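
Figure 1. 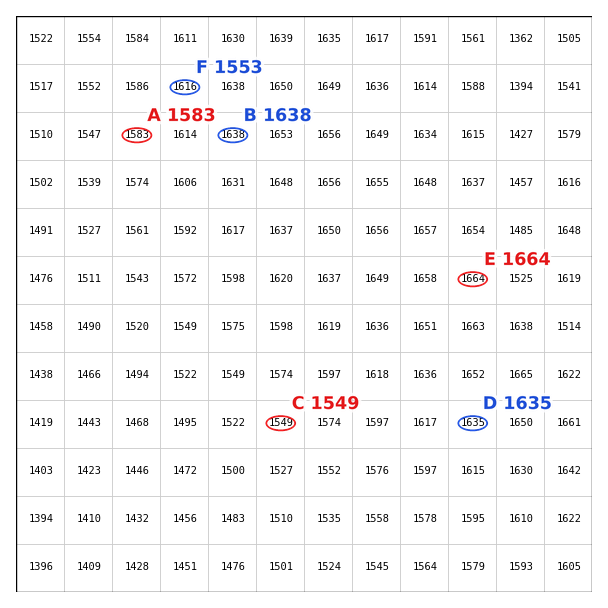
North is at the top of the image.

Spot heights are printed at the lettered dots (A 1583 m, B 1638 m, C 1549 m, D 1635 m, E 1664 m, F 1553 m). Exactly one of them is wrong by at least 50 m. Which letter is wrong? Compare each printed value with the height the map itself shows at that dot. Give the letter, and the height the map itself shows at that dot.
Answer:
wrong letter F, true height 1616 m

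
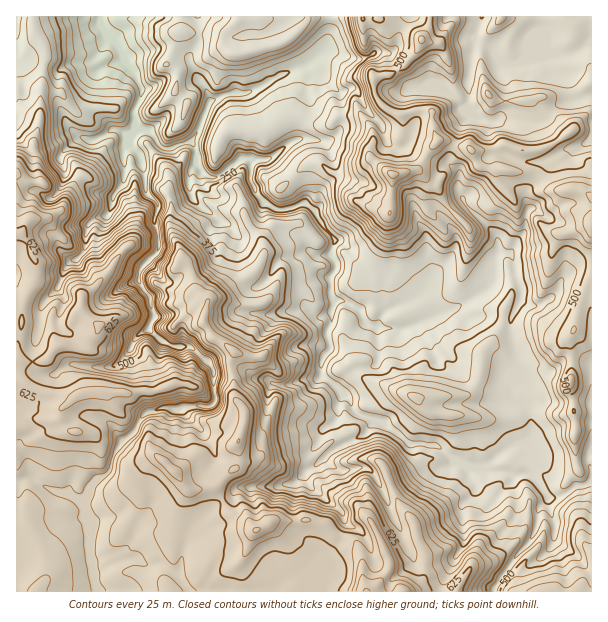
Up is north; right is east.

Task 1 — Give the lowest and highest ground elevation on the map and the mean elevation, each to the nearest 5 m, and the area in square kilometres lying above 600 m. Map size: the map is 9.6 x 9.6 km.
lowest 135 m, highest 725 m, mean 445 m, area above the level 14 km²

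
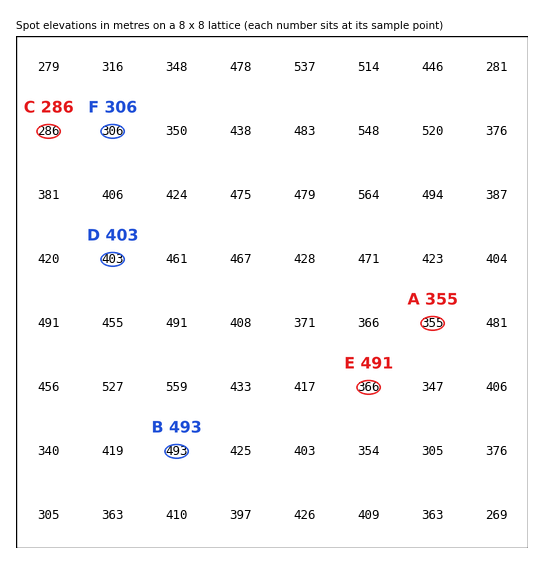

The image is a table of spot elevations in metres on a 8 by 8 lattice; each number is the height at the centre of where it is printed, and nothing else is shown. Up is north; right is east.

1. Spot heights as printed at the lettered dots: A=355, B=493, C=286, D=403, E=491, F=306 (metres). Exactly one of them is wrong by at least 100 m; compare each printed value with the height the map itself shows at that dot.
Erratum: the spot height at E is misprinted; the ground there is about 366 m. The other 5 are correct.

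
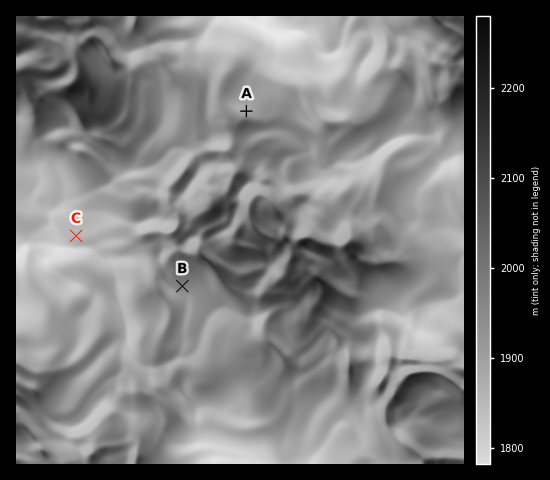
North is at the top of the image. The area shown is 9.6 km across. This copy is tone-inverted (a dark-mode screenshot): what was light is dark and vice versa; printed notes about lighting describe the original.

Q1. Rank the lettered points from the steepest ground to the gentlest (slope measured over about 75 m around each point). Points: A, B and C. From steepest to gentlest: A B C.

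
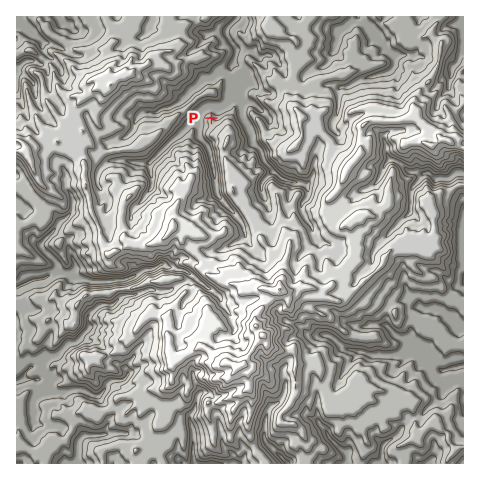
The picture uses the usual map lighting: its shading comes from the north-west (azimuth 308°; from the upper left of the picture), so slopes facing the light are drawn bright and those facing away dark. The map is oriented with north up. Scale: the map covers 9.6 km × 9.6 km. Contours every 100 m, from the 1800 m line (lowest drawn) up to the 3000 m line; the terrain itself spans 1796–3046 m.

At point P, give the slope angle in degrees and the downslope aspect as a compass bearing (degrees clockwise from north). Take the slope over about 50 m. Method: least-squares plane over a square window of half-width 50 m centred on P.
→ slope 39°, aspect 22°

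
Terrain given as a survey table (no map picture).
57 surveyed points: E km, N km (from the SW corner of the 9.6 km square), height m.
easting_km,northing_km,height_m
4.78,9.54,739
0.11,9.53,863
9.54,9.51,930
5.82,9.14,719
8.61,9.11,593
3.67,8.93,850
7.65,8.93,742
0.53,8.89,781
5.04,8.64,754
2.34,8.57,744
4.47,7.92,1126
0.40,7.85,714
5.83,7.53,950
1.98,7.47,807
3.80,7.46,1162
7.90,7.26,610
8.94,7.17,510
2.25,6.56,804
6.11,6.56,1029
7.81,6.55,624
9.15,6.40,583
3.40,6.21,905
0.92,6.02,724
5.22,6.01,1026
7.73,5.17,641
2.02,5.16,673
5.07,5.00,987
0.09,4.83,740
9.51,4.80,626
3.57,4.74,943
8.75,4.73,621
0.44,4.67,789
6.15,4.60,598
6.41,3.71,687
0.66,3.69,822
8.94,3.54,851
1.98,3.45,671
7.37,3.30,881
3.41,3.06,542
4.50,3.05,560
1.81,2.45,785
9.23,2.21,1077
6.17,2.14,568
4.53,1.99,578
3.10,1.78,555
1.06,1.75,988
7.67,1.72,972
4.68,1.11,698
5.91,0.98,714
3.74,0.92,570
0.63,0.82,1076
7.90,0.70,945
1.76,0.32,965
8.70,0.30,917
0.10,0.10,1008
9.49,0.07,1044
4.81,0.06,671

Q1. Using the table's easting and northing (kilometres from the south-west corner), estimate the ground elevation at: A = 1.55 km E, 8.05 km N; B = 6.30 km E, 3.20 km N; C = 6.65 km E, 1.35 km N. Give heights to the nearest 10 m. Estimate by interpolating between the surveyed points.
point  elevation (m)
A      750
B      640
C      780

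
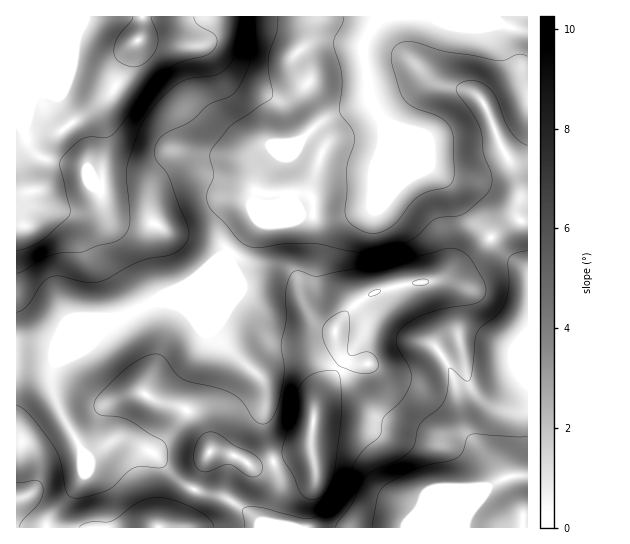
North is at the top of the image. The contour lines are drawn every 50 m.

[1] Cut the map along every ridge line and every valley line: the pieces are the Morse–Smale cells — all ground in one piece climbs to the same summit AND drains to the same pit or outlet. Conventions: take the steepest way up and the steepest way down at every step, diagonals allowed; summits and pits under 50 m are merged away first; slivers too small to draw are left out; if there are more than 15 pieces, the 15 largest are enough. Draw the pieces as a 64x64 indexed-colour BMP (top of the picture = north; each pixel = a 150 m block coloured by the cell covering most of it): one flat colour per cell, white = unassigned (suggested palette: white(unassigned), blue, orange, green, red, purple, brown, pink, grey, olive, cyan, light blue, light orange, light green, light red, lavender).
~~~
<image width="64" height="64" href="data:image/bmp;base64,Qk12CAAAAAAAAHYAAAAoAAAAQAAAAEAAAAABAAQAAAAAAAAIAAATCwAAEwsAABAAAAAAAAAA////ALR3HwAOf/8ALKAsACgn1gC9Z5QAS1aMAMJ34wB/f38AIr28AM++FwDox64AeLv/AIrfmACWmP8A1bDFAFVVVVVVVVVVVVVVVVVVVVIiIiIiIiIiIiIiIiJ3d3d3VVVVVVVVVVVVVVVVVVVVIiIiIiIiIiIiIiIiIid3d3dVVVVVVVVVVVVVVVVVVSIiIiIiIiIiIiIiIiIiJ3d3d1VVVVVVVVVVVVVVVVVSIiIiIiIiIiIiIiIiIiIid3d3ZlVVVVVVVVVVVVVSIiIiIiIiIiIiIiIiIiIiIiInd3dmZVVVVVVVVVVVUiIiIiIiIiIiIiIiIiIiIiIiIiJ3d2ZlVVVVVVVVVVUiIiIiIiIiIiIiIiIiIiIiIiIiIiIiZmVVVVVVVVVVUiIiIiIiIiIiIiIiIiIiIiIiIiIiIiJmZlVVVVVVVVUiIiIiIjMzMiIiIiIiIiIiIiIiIiIiImZmZVUiVVVVUiIiIiIzMzMzMyIiIiIiIiIiIiIiIiIiZmZmZSIiVVIiIiIiMzMzMzMzMiIiIiIiIiIiIiIiIiJmZmZjMiIiIiIiIiIzMzMzMzMyIiIiIiIiIiIiIiIiImZmZmMzIiIiIiIiIzMzMzMzMzIiIiIiIiIiIiIiIiIiZmZmMzMiIiIiIiIjMzMzMzMzMiIiIiIiIiIiIiIiIiJmZmYzMzIiIiIiIjMzMzMzMzMyIiIiIiIiIiIiIiIiImZmYzMzMyIiIiMzMzMzMzMzMzMiIiIiIiIiIiIiIiIiZmZjMzMzMyIzMzMzMzMzMzMzMyIiIiIiIiIiIiIiIiJmZmMzMzMzMzMzMzMzMzMzMzMzMiIiIiIiIiIiIiIiImZmMzMzMzMzMzMzMzMzMzMzMzMyIiIiIiIiIiIiIiIiZmZjMzMzMzMzMzMzMzMzMzMzMzMiIiIiIiIiIiIiIiJmZmMzMzMzMzMzMzMzMzMzMzMzMzIiIiIiIiIiIiIiImZmZmMzMzMzMzMzMzMzMzMzMzMzMiIiIiIiIiIiIiIiZmYWZmMzMzMzMzMzMzMzMzMzMzMiIiIiIiIiIiIiIiIREREWZjMzMzMzMzMzMzMzMzMzMyIiIiIiIiIiIiIiIhERERERYzMzMzMzMzMzMzMzMzMzIiIiIiIiIiIiIiIiERERERERMzMzMzMzMzMzMzMzMzMiIiIiIiIiIiIiIiIRERERERETMzMzMzMzMzMzMzMzMzIiIiIiIiIiIiIiIhERERERERERMzMzMzMzMzMzMzMzMyIiIiIiIiIiIiIiERERERERERERMzMzMzMzMzMzMzMzMiIiIiIiIiIiIiIRERERERERERERMzMzMzMzMzMzMzMzMiIiIiIiIiIiIhEREREREREREREREzMzMzMzMzMzMzMzMzIiIiIiIiIiERERERERERERERERMzMzMzMzMzMzMzMzMzMzIiIiIiIRERERERERERERERETMzMzMzMzMzMzMzMzMzMyIiIiIhEREREREREREREREREzMzMzMzMzMzMzMzMzMzMiIiKIERERERERERERERERERMzMzMzMzMzMzMzMzMzMzMiKIgRERERERERERERERERETMzMzMzMzMzMzMzMzMzMzKIiBEREREREREREREREREREzMzMzMzMzMzMzMzMzMzMYiIERERERERERERERERERETMzMzMzMzMzMzMzMzMzMRGIgRERERERERERERERERERETMzMzMzMzMzMzMzMzMREREREREREREREREREREREREREzMRERETMzMzMzMzMRERERERFEREERERERERERERERERMxERERERMzMzMzMxERERERFERERBEREREREREREREREREREREREzMzMzMxEREREUREREREERERERERERERERERERERERETMzMzMxERERERRERERERBERERERERERERERERERERERMzMzMzERERERFEREREREEREREREREREREREREREREREzMzMxEREREREUREREREQRERERERERERERERERERERETMzMxERERERERRERERERBERERERERERERERERERERERMzMzERERERERFEREREREERERERERERERERERERERERETMzEREREREREUREREREQRERERERERERERERERERERERMzERERERERERRERERERBEREREREREREREREREREREREzERERERERERFEREREREERERERERERERERERERERERETEREREREREREUREREREQRERERERERERERERERERERERERERERERERERRERERERBERERERERERERERERERERERERERERERERERFEREREREEREREREREREREREREREREREREREREREREREURERERERBERERERERERERERERERERERERERERERERERREREREREQRERERERERERERERERERERERERERERERERFERERERERBEREREREREREREREREREREREREREREREREUREREREREQRERERERERERERERERERERERERERERERERRERERERERBERERERERERERERERERERERERERERERERFEREREREREEREREREREREREREREREREREREREREREREURERERERERBERERERERERERERERERERERERERERERERREREREREREQRERERERERERERERERERERERERERERERFERERERERERBEREREREREREREREREREREREREREREREUREREREREREERERERERERERERERERERERERERERERER"/>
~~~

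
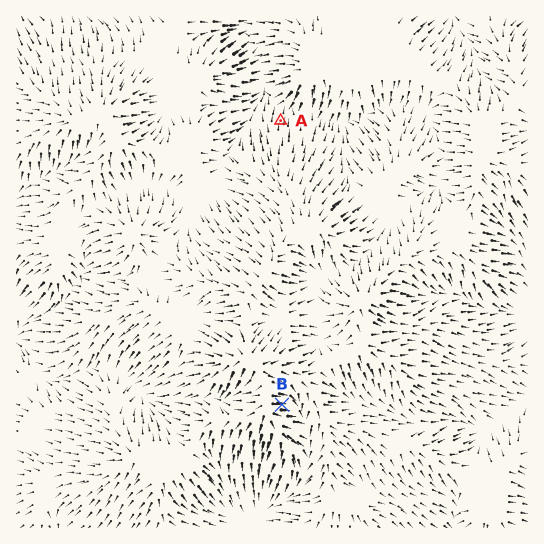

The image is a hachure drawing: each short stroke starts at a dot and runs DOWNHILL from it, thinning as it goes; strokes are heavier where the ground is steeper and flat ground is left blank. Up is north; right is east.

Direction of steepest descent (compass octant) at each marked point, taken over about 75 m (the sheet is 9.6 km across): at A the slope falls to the N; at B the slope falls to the E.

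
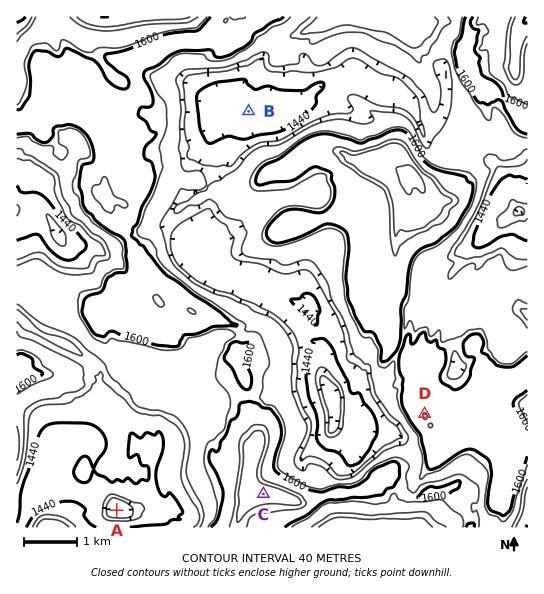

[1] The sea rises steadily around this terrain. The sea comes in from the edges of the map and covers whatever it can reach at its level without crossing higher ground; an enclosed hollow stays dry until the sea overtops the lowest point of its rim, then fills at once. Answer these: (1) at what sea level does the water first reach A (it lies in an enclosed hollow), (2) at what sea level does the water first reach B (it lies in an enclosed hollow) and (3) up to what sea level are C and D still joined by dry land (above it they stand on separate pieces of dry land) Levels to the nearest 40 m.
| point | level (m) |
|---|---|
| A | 1400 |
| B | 1520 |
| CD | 1560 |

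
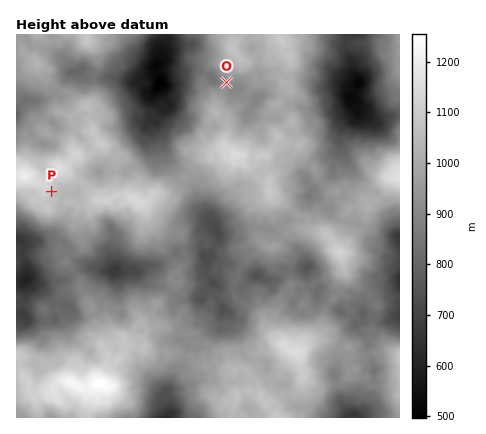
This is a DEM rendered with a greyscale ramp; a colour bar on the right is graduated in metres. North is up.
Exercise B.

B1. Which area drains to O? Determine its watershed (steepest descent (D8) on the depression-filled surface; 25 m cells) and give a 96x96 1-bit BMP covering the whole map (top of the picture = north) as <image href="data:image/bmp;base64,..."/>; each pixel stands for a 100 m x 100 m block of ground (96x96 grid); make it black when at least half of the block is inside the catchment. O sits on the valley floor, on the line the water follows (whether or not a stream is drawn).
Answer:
<image width="96" height="96" href="data:image/bmp;base64,Qk2+BAAAAAAAAD4AAAAoAAAAYAAAAGAAAAABAAEAAAAAAIAEAAATCwAAEwsAAAIAAAAAAAAA////AAAAAAAAAAAAAAAAAAAAAAAAAAAAAAAAAAAAAAAAAAAAAAAAAAAAAAAAAAAAAAAAAAAAAAAAAAAAAAAAAAAAAAAAAAAAAAAAAAAAAAAAAAAAAAAAAAAAAAAAAAAAAAAAAAAAAAAAAAAAAAAAAAAAAAAAAAAAAAAAAAAAAAAAAAAAAAAAAAAAAAAAAAAAAAAAAAAAAAAAAAAAAAAAAAAAAAAAAAAAAAAAAAAAAAAAAAAAAAAAAAAAAAAAAAAAAAAAAAAAAAAAAAAAAAAAAAAAAAAAAAAAAAAAAAAAAAAAAAAAAAAAAAAAAAAAAAAAAAAAAAAAAAAAAAAAAAAAAAAAAAAAAAAAAAAAAAAAAAAAAAAAAAAAAAAAAAAAAAAAAAAAAAAAAAAAAAAAAAAAAAAAAAAAAAAAAAAAAAAAAAAAAAAAAAAAAAAAAAAAAAAAAAAAAAAAAAAAAAAAAAAAAAAAAAAAAAAAAAAAAAAAAAAAAAAAAAAAAAAAAAAAAAAAAAAAAAAAAAAAAAAAAAAAAAAAAAAAAAAAAAAAAAAAAAAAAAAAAAAAAAAAAAAAAAAAAAAAAAAAAAAAAAAAAAAAAAAAAAAAAAAAAAAAAAAAAAAAAAAAAAAAAAAAAAAAAAAAAAAAAAAAAAAAAAAAAAAAAAAAAAAAAAAAAAAAAAAAAAAAAAAAAAAAAAAAAAAAAAAAAAAAAAAAAAAAAAAAAAAAAAAAAAAAAAAAAAAAAAAAAAAAAAAAAAAAAAAAAAAAAAAAAAAAAAAAAAAAAAAAAAAAAAAAAAAAAAAAAAAAAAAAAAAAAAAAAAAAAAAAAAAAAAAAAAAAAAAAAAAAAAAAAAAAAAAAAAAAAAAAAAAAAAAAAAAAAAAAAAAAAAAAAAAAAAAAAAAAAAAAAAAAAAAAAAAAAAAAAAAAAAAAAAAAAAAAAAAAAAAAAAAAAAAAAAAAAAAAAAAAAAAAAAAAAAAAAAAAAAAAAAAAAAAAAAAAAAAAAAAAAAAAAAAAAAAAAAAAAAAAAAAAAAAAAAAAAAAAAAAAAAAAAAAAAAAAAAAAeAAAAAAAAAAAAAAD/gAAAAAAAAAAAAAH/wAAAAAAAAAAAAAP/4AAAAAAAAAAAAAP/4AAAAAAAAAAAAAH/8AAAAAAAAAAAAAH/8AAAAAAAAAAAAAH/+AAAAAAAAAAAAAP//gAAAAAAAAAAAAf//gAAAAAAAAAAAA///AAAAAAAAAAAAA//+AAAAAAAAAAAAA//8AAAAAAAAAAAAA//8AAAAAAAAAAAAAf/8AAAAAAAAAAAAAf/8AAAAAAAAAAAAAP/+AAAAAAAAAAAAAP//AAAAAAAAAAAAAH//AAAAAAAAAAAAAH//AAAAAAAAAAAAAD//AAAAAAAAAAAAAD//AAAAAAAAAAAAAD//AAAAAAAAAAAAAD//gAAAAAAAAAAAAB//gAAAAAAAAAAAAB//AAAAAAAAAAAAAB//AAAAAAAAAAAAAD//AAAAAAAAAAAAAD/+AAAAAAAAAAAAAB/8AAAAAAAAAAAAAAz8AAAAA="/>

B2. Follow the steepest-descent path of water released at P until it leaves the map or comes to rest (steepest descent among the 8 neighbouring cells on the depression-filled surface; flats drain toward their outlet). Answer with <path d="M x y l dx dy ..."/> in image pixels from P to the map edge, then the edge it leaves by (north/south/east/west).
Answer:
<path d="M52 192l2 2 8 0 0 14 4 4 0 6-6 6 0 4-10 10-6 0-4 2-18 2-4-2-2-2"/>
exit: west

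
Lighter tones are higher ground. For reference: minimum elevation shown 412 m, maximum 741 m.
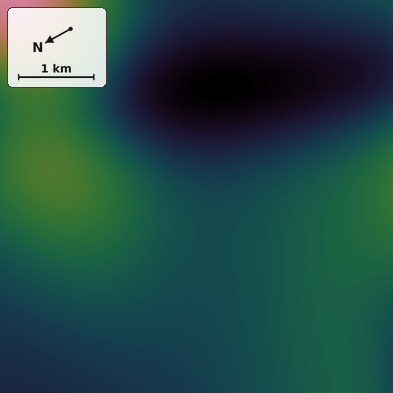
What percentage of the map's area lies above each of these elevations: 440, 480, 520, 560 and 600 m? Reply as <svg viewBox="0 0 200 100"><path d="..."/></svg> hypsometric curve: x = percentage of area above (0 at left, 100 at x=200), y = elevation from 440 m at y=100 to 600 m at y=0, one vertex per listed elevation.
<svg viewBox="0 0 200 100"><path d="M188 100l-21-25-37-25-78-25-39-25"/></svg>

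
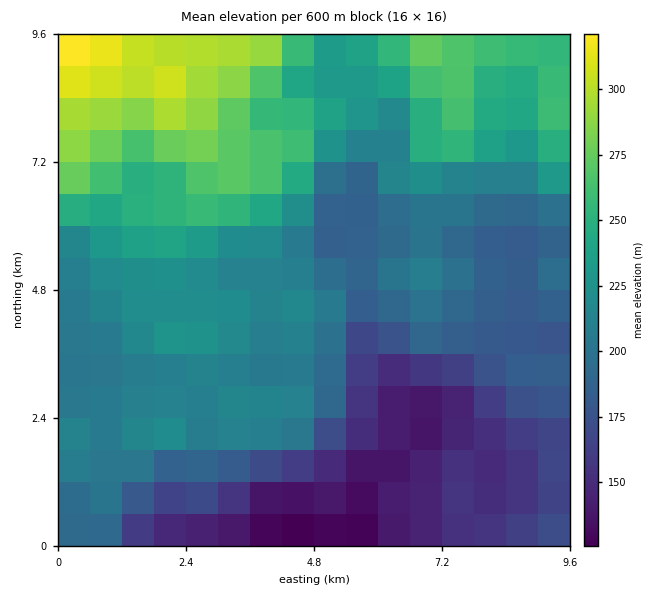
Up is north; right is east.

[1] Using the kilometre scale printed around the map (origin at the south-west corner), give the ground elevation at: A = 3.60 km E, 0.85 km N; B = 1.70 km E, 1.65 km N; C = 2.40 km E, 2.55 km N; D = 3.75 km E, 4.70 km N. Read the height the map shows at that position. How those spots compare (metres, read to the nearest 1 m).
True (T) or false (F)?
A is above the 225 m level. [F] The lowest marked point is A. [T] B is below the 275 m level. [T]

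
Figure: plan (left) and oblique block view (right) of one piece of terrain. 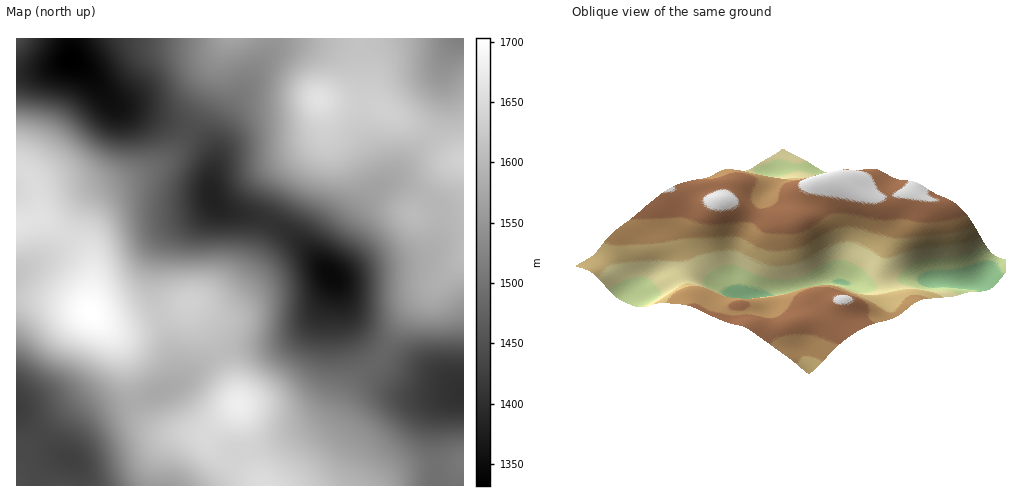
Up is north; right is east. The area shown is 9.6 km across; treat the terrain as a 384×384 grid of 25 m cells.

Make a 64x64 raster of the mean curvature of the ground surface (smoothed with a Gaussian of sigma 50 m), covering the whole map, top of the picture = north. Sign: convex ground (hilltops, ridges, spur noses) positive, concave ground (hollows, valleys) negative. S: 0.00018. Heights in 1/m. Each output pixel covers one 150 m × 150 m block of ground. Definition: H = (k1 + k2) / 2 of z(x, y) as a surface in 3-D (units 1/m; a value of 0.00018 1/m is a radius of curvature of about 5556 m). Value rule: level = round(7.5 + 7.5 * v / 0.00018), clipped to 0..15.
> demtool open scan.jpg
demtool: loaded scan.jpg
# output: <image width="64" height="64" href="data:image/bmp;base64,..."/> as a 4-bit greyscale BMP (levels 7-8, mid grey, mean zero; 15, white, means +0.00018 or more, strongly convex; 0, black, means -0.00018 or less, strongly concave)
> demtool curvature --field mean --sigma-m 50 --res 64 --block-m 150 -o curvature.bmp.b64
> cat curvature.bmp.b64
<image width="64" height="64" href="data:image/bmp;base64,Qk12CAAAAAAAAHYAAAAoAAAAQAAAAEAAAAABAAQAAAAAAAAIAAATCwAAEwsAABAAAAAAAAAAAAAAABEREQAiIiIAMzMzAERERABVVVUAZmZmAHd3dwCIiIgAmZmZAKqqqgC7u7sAzMzMAN3d3QDu7u4A////AId3eJh1QiRpzLl1Q0V4iIiZqqmZmZmHeImavLp0M2iYiHd4h1MhJYvdyoVDRompmZqqqpmaqYiImZqryoVEaJmIh3dlMQE2m93bl1Voq7qYmaqpmZqph3iJiZq7l1VoqoiHZlMgATabzdypd4rNuXd4mZiImZh3d4iIiaqYd4m8iYdlQyEBRoq8zLqYq9ynVWeId3eJiHZmd3iJmph4ms2Zl2VDIRJGirvMuqq8y5ZEVndmZniHZmZ4iJmZiIirzZmHZUQyIkeavMzLu8y6dURWdmVWd3ZmZ4mqqph3eJu7mIdmVUMjWKvMzMzMzKh2Z4iGVVZndmZ4mru6l2VmiJl3d3d2VEV5vMu7vMzLqHeau5dVVnd2d4mry6l2VEVWZlVmeIdlVorMuqmqu7qZmr3tuXZnd3d4mruqhlQzMzM0RFZ4mIdnmruod3iJmZq87//bqYiId4mqqYdTIiMzIiNERWeIh3eJqYZURFZnms7//+3Muod3iJmYZDISIzMzI0Q0RWd3ZniIdTESI0V5zv///+7KhmZ3iHZTIiNEVUREQzIjRVVVZ4h1MRERI1eu/////sl1VWd3dlRERVZmZVUyIiIjREVniHZDIyIRNYz//+3duGVVZ3h3Zmd3dmZmZiEiIiI0VXial2VVUyIkas7suqqYZVZniIiImZl2VUVVETRVREVnibupdmZlQzNXq7mHd3dmZniZmZq7qGQzMzQiV5h3Z4mrzMqHZmZVREV4h1Q0VmZneJmqq7uXQhEiI0R6zLmZms3d25dVZndlVWZ2QhI0Vmd4iaq7uoUxARIjZove3Lq83u7bllRWeIdmZ3ZTERJEVmd4iau6hTESM0R2nN7tzM3e7tuWVFeJmHd4mHUhESNFVmZniqqGVERWZ3abzd3d3d7ty5ZVaJmYiJq7p1IQATRVVDRoq6mHeIiJd5rM3d3u3dy5dlaJmZiJrN7adCAAJFVCEUery6qru6qImrzN7u7cypdlV5qpiIms7/2nMQAkZkIAJqzdzN3cuqqqu83e3dy5dlRXmrqZmazv/slSACVmQgAmve3d7typu6qrvN3dy6h1RGisy7qqq87+ynQhNWZBADfO/t3u25i6qqq7zMzLqGVFeb3d3LqqvN3blkM0VTAASM7+3d7ah5mZmaq7zMuYZVeL3v/+26mazdy4ZDMyEABIzu7c3cqHd4iIiaq8y5dlaKzf///sqYm97clkIRAAAEi97cu7u5hVZ3d4mrzLl1V5rN7///25mb3uymMAAAAAN6zMuqqqqTNFZmeJvNynVWibvM3e7cqave25UgAAAAAlirupmJqqMzRVZnm93adURniImbzdy6vN3KdBAAAAACV5qqmHeKpEM0VWeb3tt0IjRVVWirzLu7y6hjAAAAARNGiamHZnimVEVWZ5ve63MQAjMzNXmrqqqphkIAABNENFaJmYdlZ5h2ZmZ3m+/rcwABIyIjRoiImYdTIQASVndlZ4mph2VWepiIiHis79pzEAEzMREjRVZmZCEAEjWJqYd4mqqYZVZ7qqqpiKzv2nQhI0RCEBEiI0RCEAATV6vLqZq8zLl2Znuqu7qYrO7adTM0VlMgAAABIhEAASRorMy6q87uyodneZq8uoib3bl1REV3dTEAAAAAAAAjRWiry7qr3//ahmeHiau5dnmrqHZUVniGMQARERAAEkVneJq7qZrO7bllV3Z4q6hlVoiIdmVniIUxASNDMhEkaJmImamYeKvLllRWdXmrl1RFZ3d3ZmeIdSABNXdmVVeauqmZmHZWeJh1RFZmebuYZVZniIiHeIh0EAA2mqqZmrzLupmYdURFZmZmZmeau6mHeJmqqpmZmXUgACas3tzMzMy7qZhlQzNFZ4mIeavLqqqrvMu7u7u7lzAAJZzv/u3czLu6mGVEMzV5q7ubzMu7zd3dzMzM3d3JYgATet7u3cy8zLqYdmVDNXm83LzMy7ze7dy7u8ze7+uEEAJHrMzMy8zMy5iHdlRFaKzMzMy7ze7cqYiJq8ze7JYxACV5qrvMzMy6mYiHZVVniru8zLvN7bllRFZ4mavMp0IAE1eJq8zMy6qZiId3ZmZ4mZzczN3cljEAE0VneaqXUxETV3iavMuqmYh3eImIdmd4jd3d7spzAAAAJFVneIdUMzRnd3mrupiHd3d4mqqYd3d97e7tuFEAAAATVWZnZmVVVnd2Z5qqmHdmd4m8zLmIh3zM3d2nQQAAACRWdmZmZnd4iHZWiruph2Z4m8zcupiHiaqru5ZBAAABJFd3dmZniIiHZVec7tuYd3mrzMyph3d2ZmeIdkIRERIjVnh3d3iIh2ZVaL///rl3eau7updlVnIiNFZlQyIzMzNFeIiIiZh2VVV63///yXd5qqqYdUM1cAABJFVDI0VVQzRomqqqmGVDRXrv//64d3iamXZUMjVwAAASREMjRndUNGiru7uoZDM1es//65d3eJmYdUMiNXEQAAEzMiJHmXVEaKzMy6hkMzRorMuodmeImph2QyI2gzEAASIiI1iqmGZ5vMzLqGVDM0aJmHZmd4iaqYdUM0aFUyEAEiIjaby5iImrvMuodlQzNGZmZmd3eJmqmHVDRYd1QyERI0V6vLqZmqqqu6mHZUMzRVZmd4d3iaqphkM1aZdlQhI0aJu7upiZqZqru6h2VDNFVnd4iHeImamHVDRaqHZTIjaJqqmHd4iYiJvMuoZVRFZ4iIiIiIiZmZhkRF"/>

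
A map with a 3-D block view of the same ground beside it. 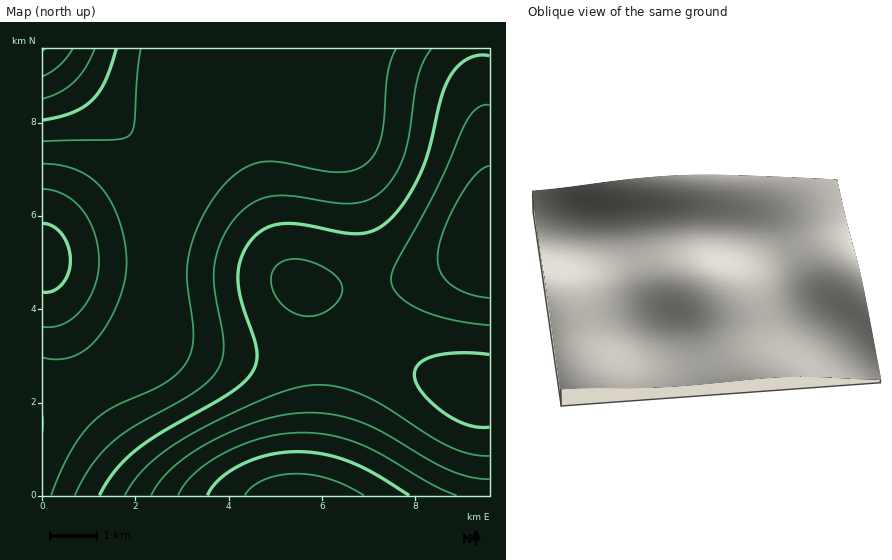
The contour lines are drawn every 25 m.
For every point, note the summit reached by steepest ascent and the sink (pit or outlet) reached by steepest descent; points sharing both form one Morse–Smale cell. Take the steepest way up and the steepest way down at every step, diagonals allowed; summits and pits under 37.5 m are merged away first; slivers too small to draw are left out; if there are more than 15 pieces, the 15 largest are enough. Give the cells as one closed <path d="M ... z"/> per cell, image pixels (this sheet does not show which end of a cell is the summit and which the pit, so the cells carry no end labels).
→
<path d="M489 48l-165 0 0 46-3 3-64 21-88 41-12 3-2 3 4 11 0 52-4 76-5 33 44 12 43 7 136 0 34 9 47 19 24 6 11 0z"/><path d="M150 336l-5 10-14 14-16 11-47 25-26 11 1 89 447-1-1-105-11 0-24-6-47-19-34-9-136 0-53-9z"/><path d="M44 48l-2 1 1 357 25-10 47-25 16-11 17-19 6-24 5-89 0-52-4-13z"/><path d="M323 48l-279 1 112 115 95-44 70-23 3-3z"/>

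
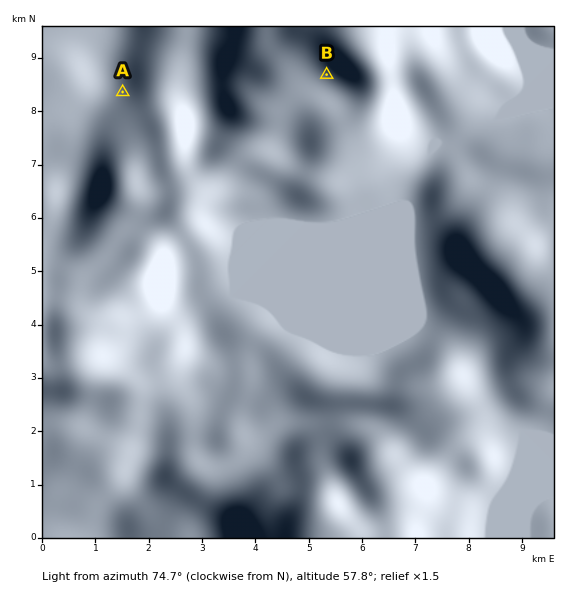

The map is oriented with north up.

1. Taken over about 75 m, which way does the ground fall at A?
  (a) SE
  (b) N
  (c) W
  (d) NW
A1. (d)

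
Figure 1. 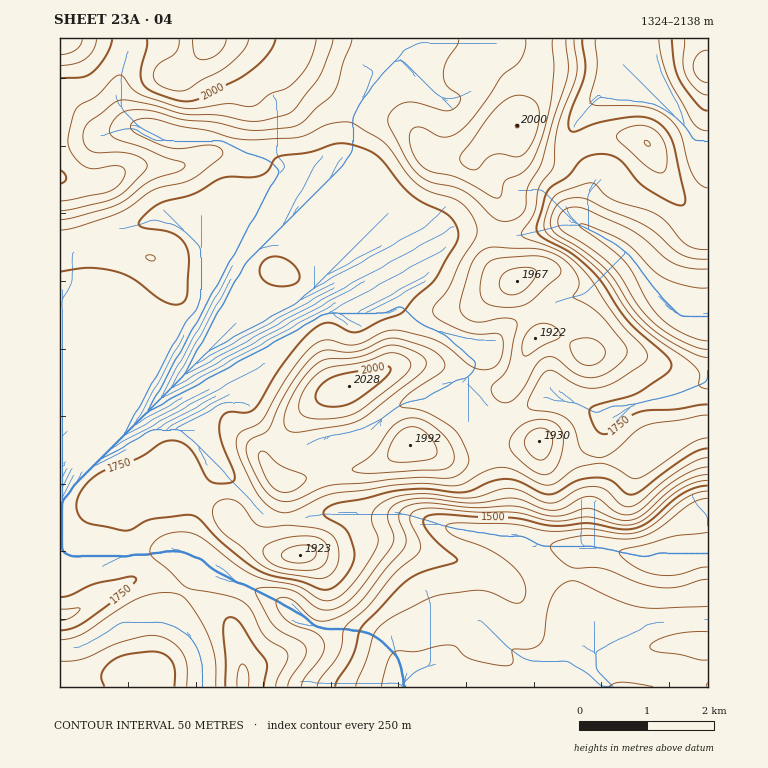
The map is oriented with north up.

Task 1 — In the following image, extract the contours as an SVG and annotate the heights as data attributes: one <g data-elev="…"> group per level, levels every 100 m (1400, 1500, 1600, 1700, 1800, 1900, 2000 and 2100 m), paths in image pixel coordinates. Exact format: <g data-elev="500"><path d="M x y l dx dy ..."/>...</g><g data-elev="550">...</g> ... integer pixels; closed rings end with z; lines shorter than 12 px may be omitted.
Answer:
<g data-elev="1400"><path d="M381 687l7-27 4-6 5-3 20 0 22-5 12-1 5 2 8 9 8 3 28 6 11 0 2-4-1-10 1-2 19-1 7-3 3-4 2-7 3-24 4-11 8-12 10-6 10 1 38 18 23 7 17 1 51-2"/><path d="M708 632l-19 0-17 3-17 6-5 5 1 3 6 3 24 3 20 5 7 0"/><path d="M708 579l-7 1-27 8-24-2-13-4-34-13-32-2-14-11-6-6-1-4 7-5 26-5 11 0 29 3 19-2 17-9 31-24 9-4 9-2"/></g><g data-elev="1500"><path d="M335 687l2-7 16-24 8-29 36-37 10-9 10-7 40-13-1-3-19-16-11-13-3-8 4-5 14-2 69 4 40 8 12 0 26-3 30 6 12 0 10-2 8-5 25-21 11-8 12-5 12-2"/></g><g data-elev="1600"><path d="M301 687l4-9 17-22 2-7 0-6-3-6-5-4-21-8-10-6-7-10-2-9 6-3 8 2 7 4 13 14 11 4 15-3 16-9 11-10 22-29 19-22 2-10-7-17 0-5 2-5 4-4 9-3 11-1 48 5 40-2 10 2 21 7 12 1 10-1 22-7 6 2 22 9 12 1 7-1 8-5 24-21 14-10 13-6 14-3"/><path d="M708 349l-12-2-15-6-16-9-11-9-15-17-18-28-10-13-18-15-32-21-3-6 1-6 3-6 5-3 9-1 8 2 50 23 12 8 18 17 10 6 15 5 19 1"/></g><g data-elev="1700"><path d="M187 687l0-21-4-12-9-11-16-7-10 0-13 2-21 6-30 15-12 2-12 0"/><path d="M276 687l2-9 9-19 1-5-2-3-21-15-5-7-9-19-8-8-15-6-38-7-8-5-12-12-19-17-1-7 7-9 8-4 9-3 10 0 10 2 10 5 30 25 17 10 14 5 32 7 22 13 10 2 9-3 10-9 12-14 12-19 5-10 1-7-6-16 0-9 6-8 12-7 13-4 19-1 36 4 13 0 10-2 19-7 10-1 12 3 20 11 10 1 9-3 18-11 15-3 11 3 15 15 10 3 10-5 22-19 19-14 15-8 12-3"/><path d="M60 640l12-2 12-5 38-26 18-9 20-5 17 1 7 3 6 8 12 18 7 15 6 21 1 28"/><path d="M708 389l-9-3 1-12-6-9-39-27-15-13-13-15-17-26-9-11-24-21-28-17-5-6 0-7 6-19 6-8 6-4 21-6 10-2 3 2 9 10 8 5 34 10 12 6 8 7 13 16 8 6 9 4 11 0"/><path d="M708 188l-7-3-7-8-6-13-8-32-6-8-9-9-10-5-12-3-45-1-7-3-1-6 7-31-2-27"/><path d="M659 39l3 22 10 24 22 39 7 5 7 2"/></g><g data-elev="1800"><path d="M248 687l0-16-5-7-3 2-2 5-1 16"/><path d="M60 621l12-4 8-8-20 0"/><path d="M316 578l6 0 7-2 5-5 3-6 2-9-1-10-3-7-4-5-9-4-13-3-20-2-28 2-7-4-10-16-8-6-12-2-9 5-2 5 0 5 6 14 40 35 8 5 10 4z"/><path d="M708 415l-53 8-10 3-10 6-24 21-8 4-5 0-10-2-7-5-7-22-8-10-12-5-22-3-4-4 1-7 10-19 4-6 4-3 9 1 15 10 10 5 8 1 9 0 12-3 10-6 23-15 4-7-3-8-23-26-30-44-14-15-18-13-33-12-4-4 0-3 13-20 4-26 15-20 1-24 3-15 19-54 0-10-3-24"/><path d="M150 261l4 0 1-4-3-2-6 1 1 3z"/><path d="M60 230l19-4 41-13 34-23 28-7 10-4 30-23 1-4-2-3-6-3-9-1-22 3-12 0-10-3-22-9-8-5-1-6 4-5 10-2 10 1 24 7 29 5 25 7 17 2 47-2 10-3 22-11 14-2 8 1 34 20 23 31 11 11 11 7 26 8 12 10 8 13 1 12-17 27-11 26-14 17-2 6 2 5 4 4 24 11 13 3 19-1 6 2 2 5 0 7-4 15-4 5-5 2-14-1-8-4-19-16-12-7-39-11-15 2-18 10-9 3-10 0-19-5-11 4-11 10-15 18-29 49-5 4-14 6-5 7-1 7 3 10 16 35 12 15 11 7 7 1 7-1 30-15 16-4 74-9 47 1 26-13 13-4 15 2 24 12 8 3 11-2 22-15 21-5 12 3 19 11 7 2 11-6 44-30 16-5"/><path d="M658 173l4 0 3-3 2-11-2-15-6-10-9-7-8-2-13 2-10 5-2 4 1 5 27 24z"/><path d="M685 39l-2 24 3 12 10 14 7 5 5 1"/></g><g data-elev="1900"><path d="M288 561l11 2 10-2 6-5 1-6-4-4-7-1-16 3-6 3-2 4 1 3z"/><path d="M282 492l7 0 8-3 8-7 1-5-5-3-19-8-15-13-7-1-2 3 1 3 7 21 7 9z"/><path d="M355 472l16 1 71-3 9-5 3-5 0-5-5-14-13-13-14-8-13-2-9 3-8 6-19 26-21 16 0 1z"/><path d="M540 460l4-1 4-4 5-14-3-8-3-3-5-2-5 0-6 3-5 5-2 5 1 6 3 5 6 5z"/><path d="M290 431l9 1 40-6 20-6 61-46 5-7 1-7-5-5-7-4-14-5-8-1-9 2-24 10-30 2-8 2-9 7-8 9-15 26-4 10-1 8 2 7z"/><path d="M587 365l9-1 7-5 2-5-1-7-6-6-7-3-8 0-11 3-2 4 3 10 6 7z"/><path d="M524 355l4 0 14-9 17-8 1-3-2-5-6-5-7-2-6 1-7 3-5 6-4 7-1 9z"/><path d="M495 306l20 1 13-4 31-27 2-4-1-5-8-7-13-4-36 2-12 3-5 4-3 6-3 20 4 10z"/><path d="M60 211l41-8 14-5 12-8 20-22 0-4-2-3-9-5-15-4-27 0-6-3-4-5-1-8 3-11 28-22 7-3 7 0 25 5 29 9 36 1 32 6 11 0 23-6 6-2 5-4 24-31 11-27 3-12"/><path d="M526 39l-1 10-5 12-19 15-24 36-16 18-9 6-8 1-7-1-15-9-6 0-4 2-3 8 2 12 6 11 7 8 8 4 24 5 37 20 7 0 5-16 17-8 8-8 12-28 10-44 2-25-2-29"/></g><g data-elev="2000"><path d="M325 406l16 0 14-5 29-22 6-7 0-5-5-1-34 6-22 7-10 8-4 9 3 7z"/><path d="M60 184l5-3 1-3-2-5-4-3"/><path d="M60 78l21-1 10-4 15-17 6-17"/><path d="M147 39l0 9-6 23 0 7 3 7 5 5 8 3 20 7 10 1 14-3 45-24 20-18 6-8 4-9"/></g><g data-elev="2100"><path d="M60 55l9-2 7-3 5-5 1-6"/><path d="M192 39l3 15 2 4 5 2 9-2 7-4 5-6 3-9"/></g>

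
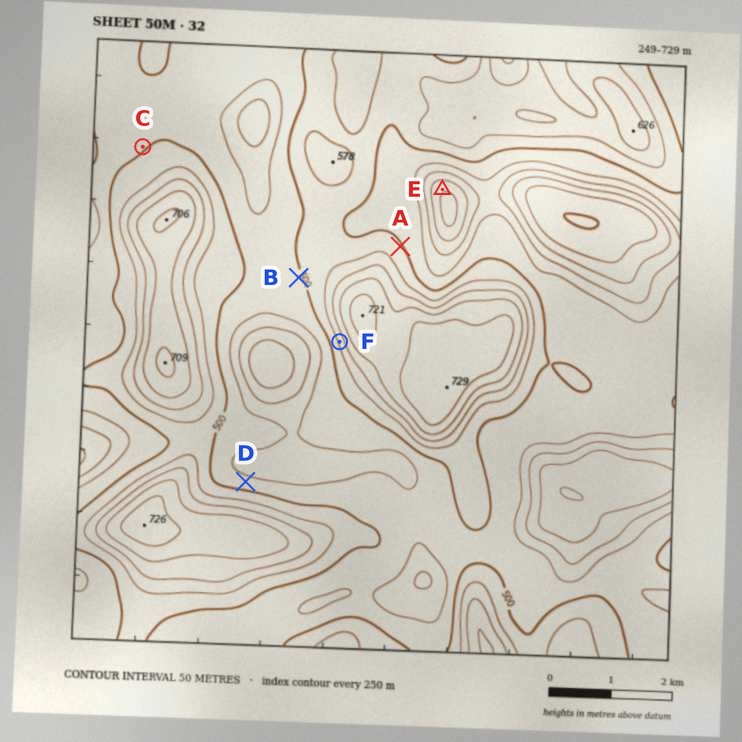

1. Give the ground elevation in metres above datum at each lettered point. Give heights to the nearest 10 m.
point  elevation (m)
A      500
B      500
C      500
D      470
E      310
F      560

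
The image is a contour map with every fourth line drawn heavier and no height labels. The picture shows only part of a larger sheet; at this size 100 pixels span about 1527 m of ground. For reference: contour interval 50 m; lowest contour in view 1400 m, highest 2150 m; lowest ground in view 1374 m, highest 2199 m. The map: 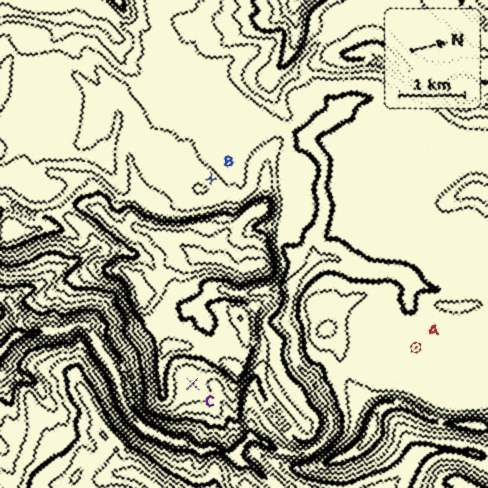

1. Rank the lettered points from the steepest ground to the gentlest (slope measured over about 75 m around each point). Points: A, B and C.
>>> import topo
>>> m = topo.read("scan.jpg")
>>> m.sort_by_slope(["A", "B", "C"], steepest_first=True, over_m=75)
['B', 'C', 'A']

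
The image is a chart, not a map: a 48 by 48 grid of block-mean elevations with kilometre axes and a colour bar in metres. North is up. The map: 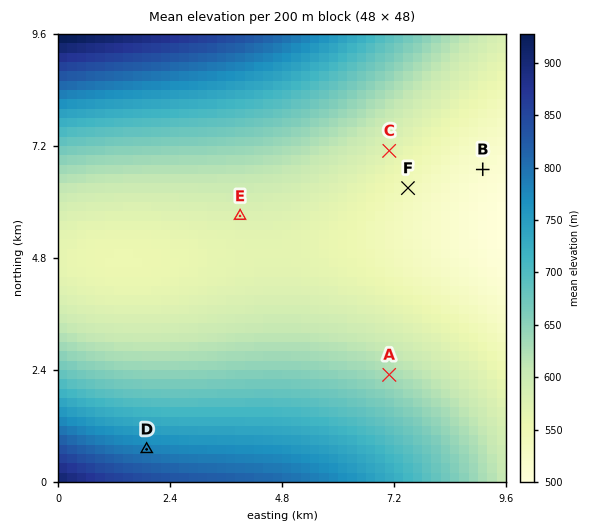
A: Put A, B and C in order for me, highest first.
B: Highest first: A C B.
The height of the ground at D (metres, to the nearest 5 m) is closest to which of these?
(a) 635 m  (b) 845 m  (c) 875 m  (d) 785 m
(d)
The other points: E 575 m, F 540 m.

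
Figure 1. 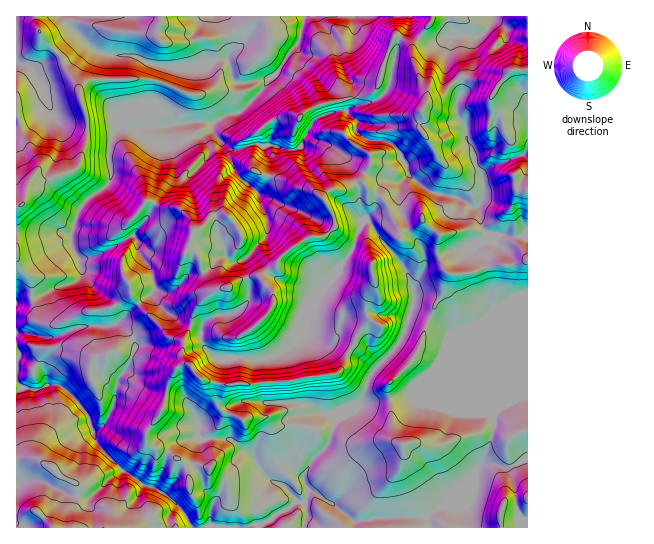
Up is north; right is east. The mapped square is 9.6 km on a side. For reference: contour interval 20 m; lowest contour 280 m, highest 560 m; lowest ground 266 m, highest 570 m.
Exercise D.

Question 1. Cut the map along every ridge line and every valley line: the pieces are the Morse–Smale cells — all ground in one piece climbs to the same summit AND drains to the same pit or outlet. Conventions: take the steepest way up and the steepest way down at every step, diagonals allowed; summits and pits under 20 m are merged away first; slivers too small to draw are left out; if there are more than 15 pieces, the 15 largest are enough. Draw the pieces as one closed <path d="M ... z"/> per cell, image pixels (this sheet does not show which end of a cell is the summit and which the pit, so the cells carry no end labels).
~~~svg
<path d="M346 111l-13 1-16 7-10 14-6 13-4 3-6 2-25-6-1 5 6 8-2 17-5 11-6 6-21-17-12-26-13-19 1-7-16-2-33 6-1 11 10 20 0 17-14 20-8 18-18 22 4 6 3 14 11 14 4 20 11 4 11-5 12-13 9 0 7-3 18-16 10 7 10-2 1 12 5 14 0 10-2 6-12 10-16 2-12 5-6 7 0 14 14 16 28 0 7 3 12 0 17-5 19-12 9-10 0-19 9-23 20-18 4-8 9-10 12-32 14-13 1-12 5-12 8-6 12 1 7-6-1-9-11-19-10-6-17-1-8-4-5-5 1-9z"/><path d="M303 16l-78 0 2 10 8 16-2 7-6 11-8 0-16 7-33 1-20-4-16-8-19 1 0 41 4 12 8 7 1 9-10 3-5 6-4 15 2 29-3 6-17 11-10 10-6 15-4 16 1 9 8 16 1 13-7 8-20 5-22 11 7 19 4 5 15 1 24-12 32-5 16-14 9 11 16-14-4-21-11-14-3-14-4-6 18-22 8-18 14-20 0-17-10-20 2-11 32-6 16 2-1 7 13 19 12 26 20 17 7-6 4-7 3-13 0-8-6-8 0-4 4-1 0-12-21-28 13-14 6-9 12-11 10-18 8-8 7-22z"/><path d="M259 401l-17 0-11 6-3 6 2 27-47 0-6 3-9 10-7 21-8 13 22 15 9 11 9 15 271-1-3-18-10-4-9 2-15 10-41 0-32 4-23-18-21-11-6-11 0-6 5-10 18-18 2-5 6-19-2-5-3-3-12-3-12-8z"/><path d="M151 293l-11 10 0 3 25 27-10-1-20 5-2 2 2 11-3 5 27 6 17 9-8 13-4 23-17 25-2 14-7 7-8 3-11 11 4 6 6 1 14 12 10 3 3-3 11-30 10-12 13-4 40 1-2-27 3-6 7-4 61 0 11 2 8 7 12 3 5 5 26-18 7-23 7-9-26-23-12-6-16 0-14-12-2 6-7 8-16 10-13 6-51 0-14-13-5-17-18-6-14-10z"/><path d="M413 395l-47 8-28 14-3 4-8 26-15 14-8 14 4 15 23 13 23 18 32-4 41 0 16-10 38-42 11-27 3-12-2-8-4-5-27 0z"/><path d="M409 175l-8 6-12-1-8 6-5 12-1 12-10 9 6 4 6 12 28 34 10 22 0 7 19 5 15 12 42 101 2-9 2-97-6-8 2-17-6-24-4-6-9-5 5-7 5-2 6-6-7-9-4-18-6-1-8-7-33-8z"/><path d="M78 35l-21 18 22 36 8 28 0 21-8 28-9 6-23 8-17 3 9-14 0-7-16-24-3-15-4 2 0 136 4 8 11 9 2 21 21-11 20-5 7-8-1-13-8-16-1-9 4-16 6-15 10-10 17-11 3-6-2-29 4-15 5-6 10-3-1-9-8-7-4-12 0-41-17-5z"/><path d="M410 17l-13 28-6 36-4 10-8 8-24 6-8 6 10 11-1 9 5 5 8 4 17 1 8 4 13 21 1 8 14 13 16 8 25 5 12 8 5-3 4-11-1-17-8-14-4-17-4-7-2-13-8-11-1-10 4-7 0-9-5-8-14 15-14 5 0-11-7-9-8-23 0-9 7-12-8-8z"/><path d="M130 293l-16 14-32 5-24 12-15-1-4-5-8-19-14 4-1 87 6-2 17 1 7-4 13 0 17 14 11 14 7 18 8-4 11-21 4-24 11-15 4-10-16-6 16-12 0-2-15-14 22-20z"/><path d="M366 220l-5 3-12 32-9 10-4 8-20 18-11 30 3 10 6 6 11 6 12-2 12 6 26 22 25-27 13-36 2-15-12-26z"/><path d="M527 236l-40 0-15 11 0 3 9 5 4 6 6 24-2 17 6 8-3 99 3 17-13 39 13-1 8 4 6 0 19-10z"/><path d="M37 459l-21 0 1 69 175-1-8-14-13-14-16-11-12-3-14-12-6-1-5-7-12 8-24 11-5 0-18-8-10-11z"/><path d="M317 16l-13 1-3 18-4 10-8 8-10 18-12 11-6 9-13 14 21 28 1 12 21 6 6-2 4-3 6-13 10-14 16-7 14-1 8-8-3-20-7-12-8-25z"/><path d="M223 16l-157 0-1 2 6 9 17 18 13 8 13 3 20 0 27 11 36 1 22-8 9-1 7-17z"/><path d="M414 311l-3 0-4 16-10 19-28 31-5 20-5 8 54-10 49 18 21 0-34-82-7-7z"/>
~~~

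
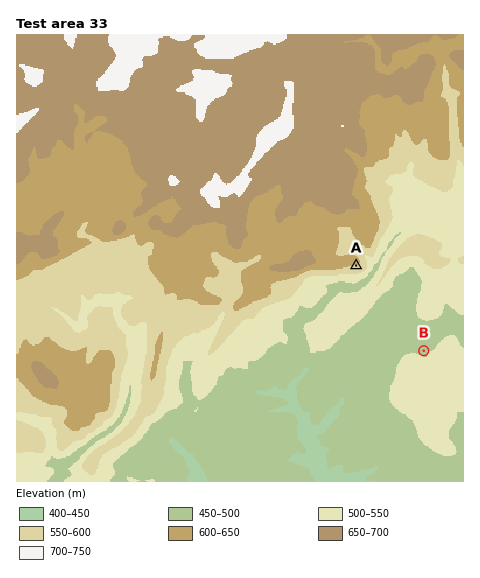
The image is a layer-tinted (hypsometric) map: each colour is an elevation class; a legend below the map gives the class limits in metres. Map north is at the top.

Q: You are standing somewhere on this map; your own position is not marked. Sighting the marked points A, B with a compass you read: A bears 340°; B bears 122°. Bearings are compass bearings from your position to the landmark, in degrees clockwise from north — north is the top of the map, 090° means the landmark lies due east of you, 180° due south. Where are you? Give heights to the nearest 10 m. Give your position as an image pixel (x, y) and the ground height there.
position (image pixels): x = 376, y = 321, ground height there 480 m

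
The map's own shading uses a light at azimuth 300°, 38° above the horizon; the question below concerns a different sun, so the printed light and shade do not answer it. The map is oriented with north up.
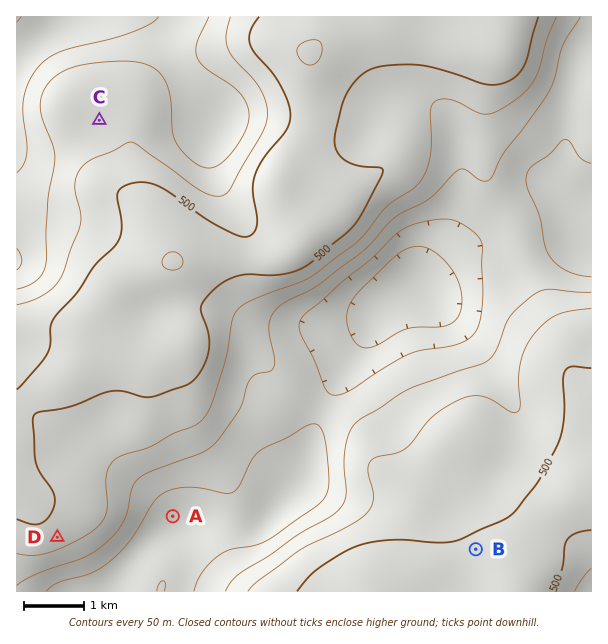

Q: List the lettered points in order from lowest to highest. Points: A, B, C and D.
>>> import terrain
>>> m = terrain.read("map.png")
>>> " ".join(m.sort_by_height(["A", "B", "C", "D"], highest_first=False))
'A C D B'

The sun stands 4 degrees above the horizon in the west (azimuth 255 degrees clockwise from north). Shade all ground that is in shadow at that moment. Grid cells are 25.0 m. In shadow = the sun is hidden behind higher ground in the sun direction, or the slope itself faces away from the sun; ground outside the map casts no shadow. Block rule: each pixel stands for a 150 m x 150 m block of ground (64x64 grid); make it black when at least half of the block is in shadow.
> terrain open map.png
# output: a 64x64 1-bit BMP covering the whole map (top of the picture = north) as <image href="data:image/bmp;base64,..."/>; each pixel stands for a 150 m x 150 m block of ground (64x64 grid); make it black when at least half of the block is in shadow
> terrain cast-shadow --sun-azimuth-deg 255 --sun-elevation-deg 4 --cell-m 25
<image width="64" height="64" href="data:image/bmp;base64,Qk0+AgAAAAAAAD4AAAAoAAAAQAAAAEAAAAABAAEAAAAAAAACAAATCwAAEwsAAAIAAAAAAAAA////AAAAAAAwAAAAAAAAPwAAAAAAAAA/AAAAAAAAAB8AAAAAAAAADwBwAAAAAAACAH4AAAAAAAAAf4AAAAAAAAB/4AAAAAAAAH/gAAAAAAAAf/AAAAAAAAD/8AAAAAAAAP/wAAAAAAAAf+AAAAAAAAAMAAAAAAAAAAAAAAAAAAAAAAAAAAAAAAAAAAAAAAAAAAACAAAAAAAAAAcAAAAAAAAAB4AAAAAAAAAHwAAAAAAAAAfgAAAAAAAAD+DAAAAAAAAP8eAAAAAAAA/x8AAAAAAAD/v4AAAAAAAP//wAAAAAAA///gAAAAAAD//+AAAAAAAP//8AAAAAAAf//4AAAAAAB///wAAAAAAAAf/wAAAAAAAAf/gAAAAAAAB/+AAPAAAAAP/wAB8AAAAA//AAHwAAAAB/+AA+AAAAAD/8ADwAAAAAD/4APAAADgAH/gB4AAAfAAf/AHgAAD8AB/+AeAAAfwAD/4DwAAD/AAD/geAAAP8AAA+D4AAB/wAAD4PgAAH/AAAPw8AAAf4AAA/BAAAB/gAAD+AAAAH+AAAPwAAAAfwAAA/AAAAB/AAABwAAAAH4AAAAAGAAAfAAAAAA8AAB4AAAAAD4AAHAAAAAAPwAAAAAAAAA/gAAAAAAAAH/AAAAAAAAAf8AAAAAAAAB/wAAAAAAAAH/AAAAAAAAAP8gAAAAAAAA/w=="/>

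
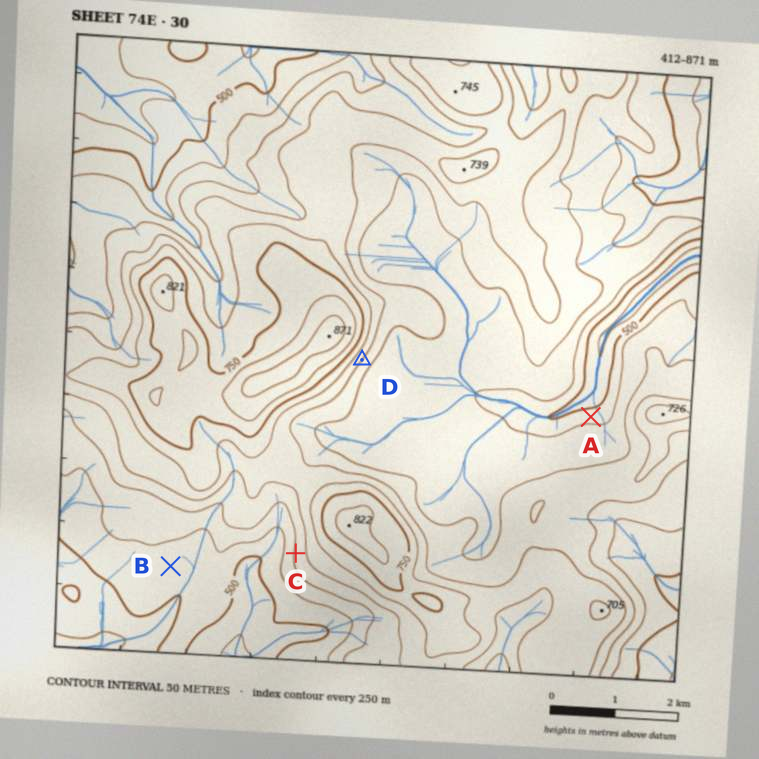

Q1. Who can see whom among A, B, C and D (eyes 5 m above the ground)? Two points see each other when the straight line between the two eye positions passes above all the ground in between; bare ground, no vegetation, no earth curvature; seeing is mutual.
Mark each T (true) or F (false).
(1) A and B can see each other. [F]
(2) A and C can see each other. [F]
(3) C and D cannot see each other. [T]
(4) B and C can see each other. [T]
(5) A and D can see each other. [T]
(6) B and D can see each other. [F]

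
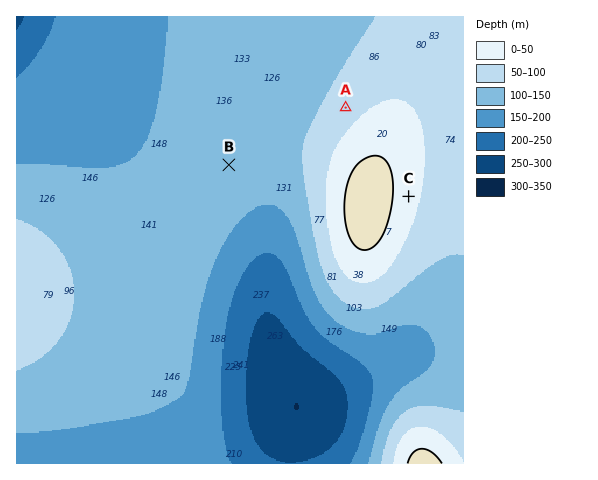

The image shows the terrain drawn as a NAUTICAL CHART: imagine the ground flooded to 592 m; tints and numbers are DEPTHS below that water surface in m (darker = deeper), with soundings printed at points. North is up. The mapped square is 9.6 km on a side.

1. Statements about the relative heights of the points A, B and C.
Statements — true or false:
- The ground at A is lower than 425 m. false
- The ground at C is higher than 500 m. true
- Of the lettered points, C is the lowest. false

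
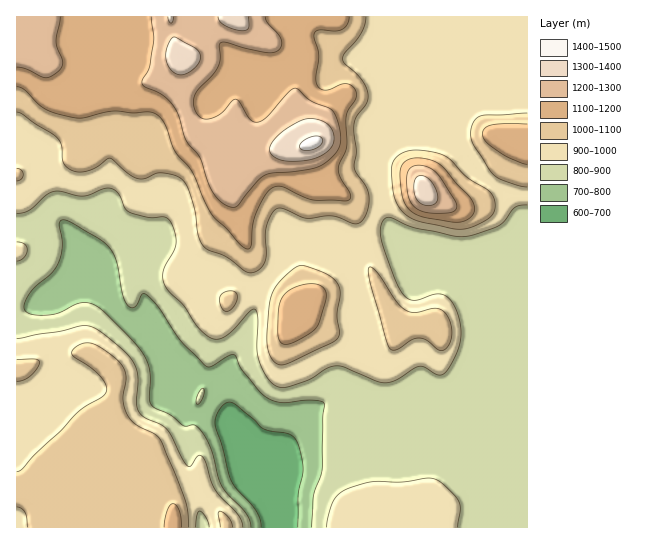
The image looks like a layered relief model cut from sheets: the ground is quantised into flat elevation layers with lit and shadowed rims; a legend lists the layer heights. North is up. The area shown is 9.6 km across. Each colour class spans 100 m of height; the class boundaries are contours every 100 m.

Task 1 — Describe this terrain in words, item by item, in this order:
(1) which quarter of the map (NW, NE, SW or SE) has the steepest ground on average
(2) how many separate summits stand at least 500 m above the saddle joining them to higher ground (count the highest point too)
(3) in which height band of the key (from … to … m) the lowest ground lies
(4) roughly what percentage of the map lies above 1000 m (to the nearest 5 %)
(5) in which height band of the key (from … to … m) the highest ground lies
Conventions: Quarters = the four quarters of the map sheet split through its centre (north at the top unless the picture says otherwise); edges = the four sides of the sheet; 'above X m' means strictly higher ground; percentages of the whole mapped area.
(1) The north-east quarter is the steepest part of the map.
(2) There is 1 summit with 500 m or more of prominence.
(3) Between 600 and 700 m: that is the band holding the lowest ground.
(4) Ground above 1000 m makes up about 35 % of the sheet.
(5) Between 1400 and 1500 m: that is the band holding the highest ground.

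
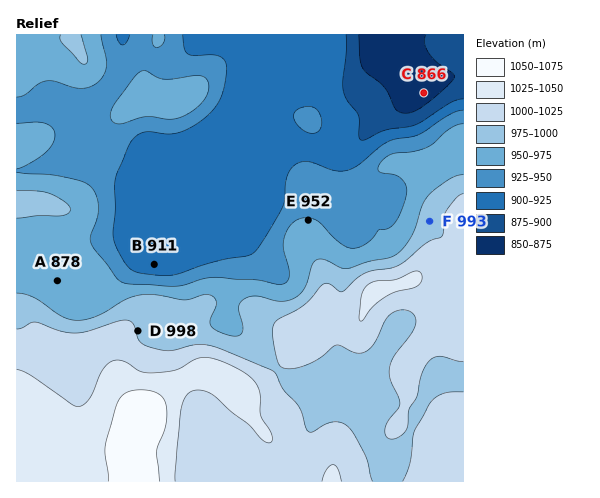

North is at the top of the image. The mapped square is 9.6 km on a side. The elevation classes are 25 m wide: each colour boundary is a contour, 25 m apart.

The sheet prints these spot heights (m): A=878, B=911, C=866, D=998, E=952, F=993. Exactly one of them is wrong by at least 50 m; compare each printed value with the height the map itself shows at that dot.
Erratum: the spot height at A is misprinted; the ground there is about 953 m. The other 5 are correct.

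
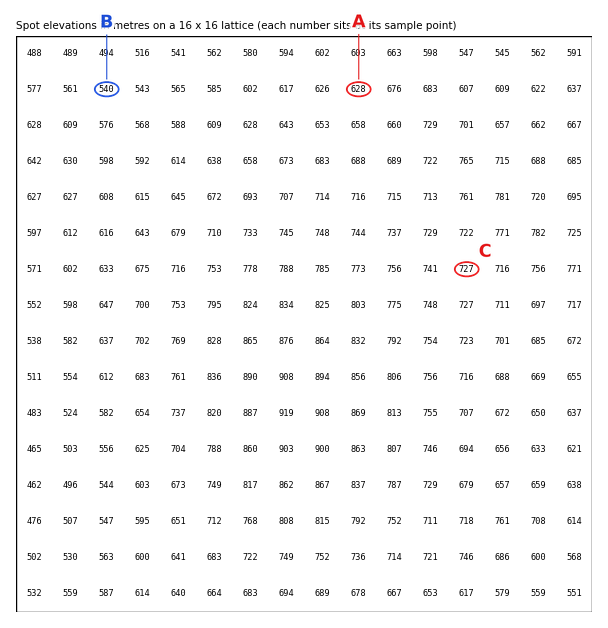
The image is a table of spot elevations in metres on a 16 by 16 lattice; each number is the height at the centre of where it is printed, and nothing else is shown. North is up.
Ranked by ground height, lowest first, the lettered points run B A C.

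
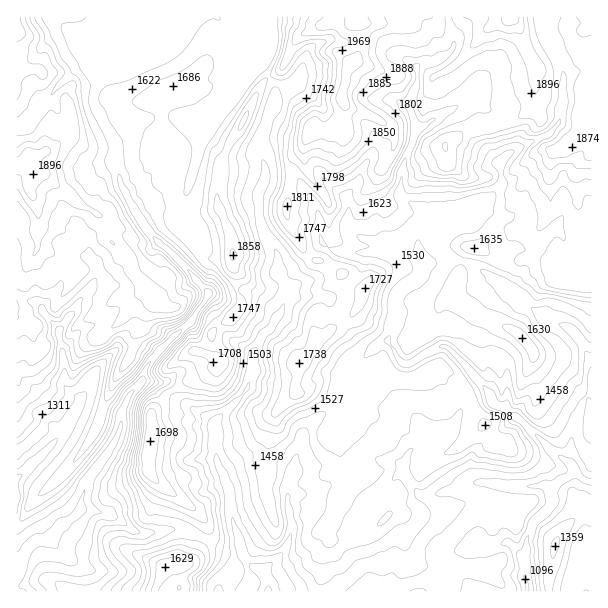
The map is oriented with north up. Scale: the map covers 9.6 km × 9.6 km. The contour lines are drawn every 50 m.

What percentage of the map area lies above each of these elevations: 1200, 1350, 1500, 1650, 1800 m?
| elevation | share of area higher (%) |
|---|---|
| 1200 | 96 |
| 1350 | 82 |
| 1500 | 63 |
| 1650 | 34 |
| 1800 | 12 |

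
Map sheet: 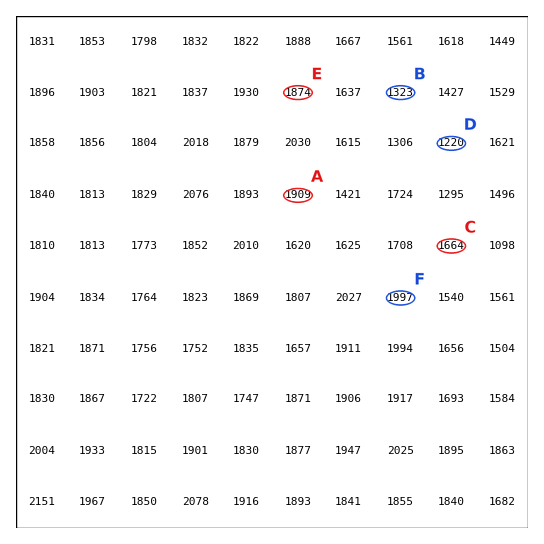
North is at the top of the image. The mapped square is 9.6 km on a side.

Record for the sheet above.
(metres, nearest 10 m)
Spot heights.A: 1910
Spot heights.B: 1320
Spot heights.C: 1660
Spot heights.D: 1220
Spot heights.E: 1870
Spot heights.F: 2000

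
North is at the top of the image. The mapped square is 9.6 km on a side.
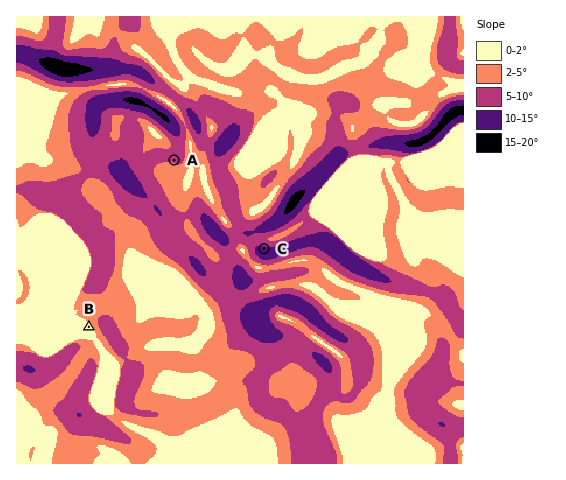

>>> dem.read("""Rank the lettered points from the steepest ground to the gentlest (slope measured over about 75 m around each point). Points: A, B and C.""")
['C', 'A', 'B']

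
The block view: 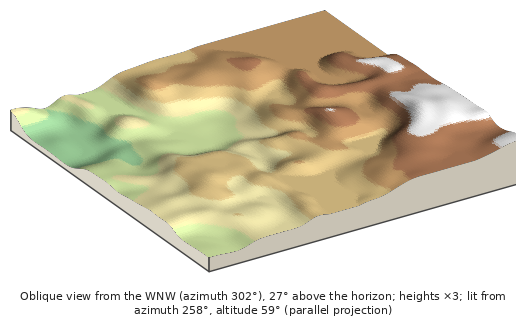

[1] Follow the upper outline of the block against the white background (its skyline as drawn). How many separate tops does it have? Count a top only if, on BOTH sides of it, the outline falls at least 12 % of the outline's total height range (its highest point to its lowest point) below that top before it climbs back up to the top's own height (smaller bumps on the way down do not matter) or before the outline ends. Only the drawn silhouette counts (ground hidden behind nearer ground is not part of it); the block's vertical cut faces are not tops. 1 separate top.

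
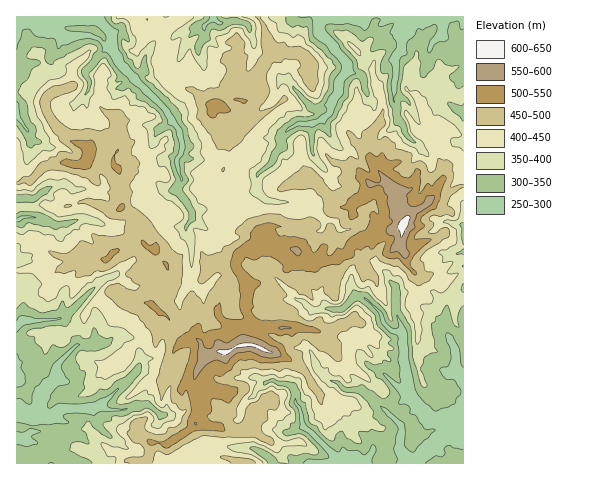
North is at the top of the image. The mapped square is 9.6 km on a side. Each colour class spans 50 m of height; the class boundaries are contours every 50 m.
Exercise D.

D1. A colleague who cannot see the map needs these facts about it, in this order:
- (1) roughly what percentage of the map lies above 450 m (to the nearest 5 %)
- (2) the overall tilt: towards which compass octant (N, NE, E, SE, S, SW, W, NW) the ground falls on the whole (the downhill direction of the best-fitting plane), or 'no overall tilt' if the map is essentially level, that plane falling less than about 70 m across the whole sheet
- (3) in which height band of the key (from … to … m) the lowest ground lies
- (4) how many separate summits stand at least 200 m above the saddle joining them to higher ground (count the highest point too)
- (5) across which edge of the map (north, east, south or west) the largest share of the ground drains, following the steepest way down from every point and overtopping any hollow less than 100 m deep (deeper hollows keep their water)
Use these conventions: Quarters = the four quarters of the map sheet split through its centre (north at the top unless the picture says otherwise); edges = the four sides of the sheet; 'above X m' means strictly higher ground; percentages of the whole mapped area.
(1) About 30 % of the map lies above 450 m.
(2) There is no overall tilt: the best-fitting plane is nearly level.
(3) The lowest ground lies in the 250–300 m band.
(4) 1 summit rises at least 200 m above its surroundings.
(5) The largest share of the runoff leaves by the northern edge.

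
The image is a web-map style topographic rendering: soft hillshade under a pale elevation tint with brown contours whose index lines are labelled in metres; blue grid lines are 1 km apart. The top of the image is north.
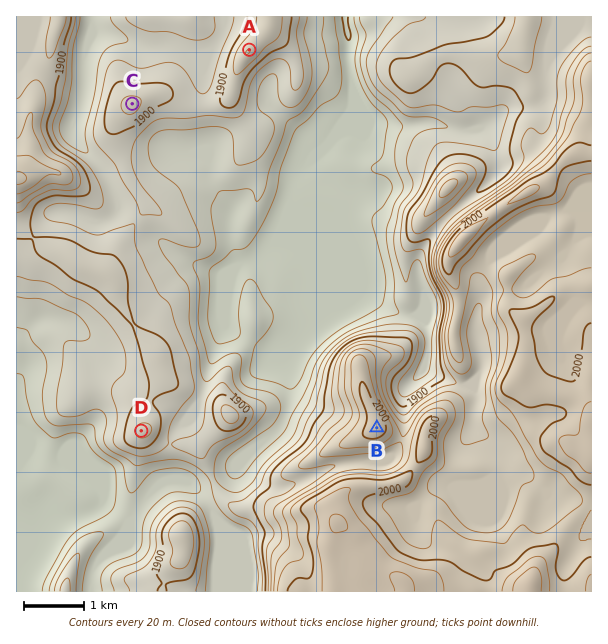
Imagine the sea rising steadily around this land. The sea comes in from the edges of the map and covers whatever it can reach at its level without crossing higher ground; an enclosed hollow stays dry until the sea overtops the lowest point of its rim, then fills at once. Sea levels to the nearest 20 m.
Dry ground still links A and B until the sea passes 1860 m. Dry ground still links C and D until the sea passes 1880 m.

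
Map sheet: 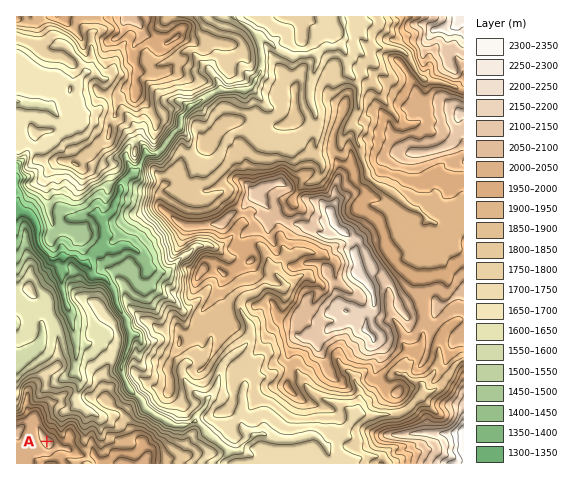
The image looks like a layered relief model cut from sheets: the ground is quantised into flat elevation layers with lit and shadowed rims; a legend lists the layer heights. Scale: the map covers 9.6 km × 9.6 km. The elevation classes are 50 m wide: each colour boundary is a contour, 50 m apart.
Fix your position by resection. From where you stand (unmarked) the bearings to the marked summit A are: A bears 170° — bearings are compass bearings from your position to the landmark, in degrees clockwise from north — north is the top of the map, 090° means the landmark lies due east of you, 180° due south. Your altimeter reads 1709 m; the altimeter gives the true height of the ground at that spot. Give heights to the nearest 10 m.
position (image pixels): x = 35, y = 374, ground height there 1710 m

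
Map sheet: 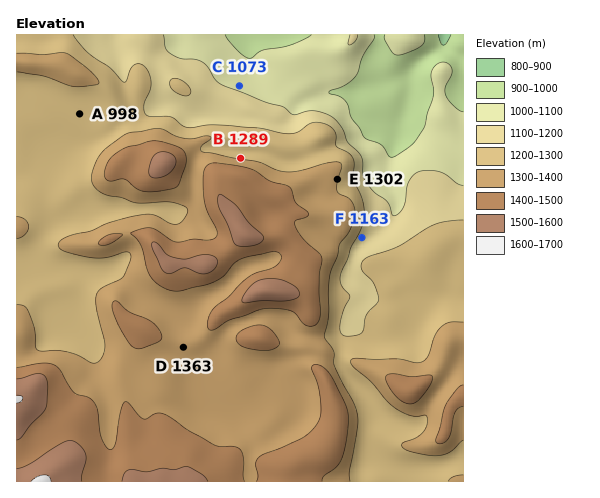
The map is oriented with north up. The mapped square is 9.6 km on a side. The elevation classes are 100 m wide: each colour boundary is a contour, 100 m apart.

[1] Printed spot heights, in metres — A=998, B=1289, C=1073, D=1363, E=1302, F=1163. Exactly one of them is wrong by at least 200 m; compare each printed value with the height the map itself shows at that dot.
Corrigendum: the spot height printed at A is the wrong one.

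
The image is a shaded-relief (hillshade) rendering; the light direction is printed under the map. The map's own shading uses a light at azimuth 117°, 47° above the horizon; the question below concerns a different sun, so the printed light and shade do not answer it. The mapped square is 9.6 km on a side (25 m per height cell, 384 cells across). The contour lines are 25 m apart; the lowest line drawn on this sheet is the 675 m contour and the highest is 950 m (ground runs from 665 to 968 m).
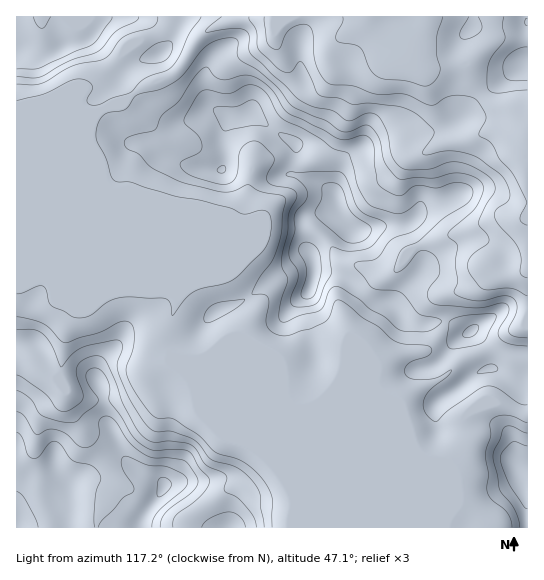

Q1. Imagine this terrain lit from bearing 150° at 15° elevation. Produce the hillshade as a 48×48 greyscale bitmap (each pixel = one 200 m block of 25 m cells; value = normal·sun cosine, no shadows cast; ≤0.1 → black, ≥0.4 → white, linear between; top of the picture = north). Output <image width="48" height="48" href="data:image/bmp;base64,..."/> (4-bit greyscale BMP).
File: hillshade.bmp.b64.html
<image width="48" height="48" href="data:image/bmp;base64,Qk32BAAAAAAAAHYAAAAoAAAAMAAAADAAAAABAAQAAAAAAIAEAAATCwAAEwsAABAAAAAAAAAAAAAAABEREQAiIiIAMzMzAERERABVVVUAZmZmAHd3dwCIiIgAmZmZAKqqqgC7u7sAzMzMAN3d3QDu7u4A////AIiIiZh3Z87KhlVnm6mIiIiIiIiIh4iYdoiIiZiHZq/8l1VnmqmIiIiIiIiIiIiZhoiIiZmHdn3/2oZnmqmIiIiIiIiIiIiZl4h3iZmIh2jO7Kh4iJiIiIiIiIiIiHd4mHd3eJmIiGZ5qpiHd4iIiIiIiIiIiHZWiHZ3dnd3d0NGdlVWZ4iIiIiIiIiIiHZWd4ZXdlZ3dTEkZkNFeIiIiIiIiIiIiHZEZpdFdlVnZDESRmVniIiIiIiIiIiZmIYzVYdEVmZ3dkIiNneIiIiIiIiIiIiJqYdDRIdTRWZnd2RFV4iIiIiIiIiIiIiJmYdkRXdkM0VXh3ZneIiIiIiIiIiIiIeKuYdkV2d2U0Vnh3d4iIiIiIiIiIiIiIdpzKh3iWZ3dWiZiHd4iIiIiIiIiIiIiJdVjNupmWZnd3iZmIeIiIiIiIiJmYiIiJqGV7y6mGeIdlaKqYiIiIiIiIiJqYiId3mqdWmph4mYZDR7yoiIiIiIiIiImYiIh2ZoqWZ4d4mYUyNqypiImYiIiJmImYiImZh3nLl2ZXd3UyJHqpiImqiIiaqYmZiJmruoesynU0RXZUM0eZh3ebqYiKy6qpmZmrupZXvMlkRXd2VEaJiHZ6u6hovdy6mqqZh3ZCSd2lZ3iIdlZ4iHZWiqlljf7KqZmIhlQxAnu2eIiIh3d3iIZVVomFSO/bqXZniHZUIBWHeIiIiIiIiId2VVeGM57rmHVXmqmHZDRoiIiIiIiIiIiIdlVnZGvKiIhmiaqoh3d4iIiIiIiIiIiIiHU1d3qpmaqWaJqqmJmYiIiIiIiIiIiIiIZCV3mrzcu4d4mrqZmYiIiIiIiIiIiIiIhSJGir3u3LqHiaqYiIiIiIiIiIiIiIiIhzJGiqq8zM3KmZiHd4iIiIiIiIiIiIiIh0NYmYdniJvNzLmIiIiIiIiIiIiIiIiJmFI2eIdUVVerze26qYiIiIiIiIiJmaqqqpQkZ4h2ZUV4m97cuoiIiIiIiJmavM3aq8p1ZomHdTNFZ5vLmYiIiIiIiZqrzM3aiKuWVXmYdjEiM1eIiYiIiIiImZqpmZrKdWeGRGmphkIiI0VmeIiIiIiImYiHZmirl2eIZmiqmHZDM0V3iIiIiIiIiHd2ZnirqYiZhlaKqZmGVVZ4iIiIiIh3d3d4h3isuYd3ZTJImZmZiIeJmIiIiId2ZmZ4iIiruXVERUEmiIiIiamZmYiIiIh2ZmZWeIeJmXQzRWQkd3dmd5mYiYiIiIiHdmZERmVWiHZERFUzRWVVZniZmbupiIiZl2VUREQ0Z3dnVFVDM0VVVnebu97sqYiJqodURVQzRFZ4dVZlVFZlVmeKze7/7KmYq8uUNXZDNFZ4h2d3d3d3Z2Znm8vP/+yoibzYNHh1VWZ4h3eIiIiHiIZVZ5mK3//ad3nMY1iZdmZ5mHeIiIiHiZhURYh3ib3tqHacpDR6qGZ5qXeIiIh3eamGVYh3d3ne25iK2VNHqXZoqYh3iIh2Z4mHd4h3eHit7rmJ3ZZFiYZXmpiHeIh2ZniHdw=="/>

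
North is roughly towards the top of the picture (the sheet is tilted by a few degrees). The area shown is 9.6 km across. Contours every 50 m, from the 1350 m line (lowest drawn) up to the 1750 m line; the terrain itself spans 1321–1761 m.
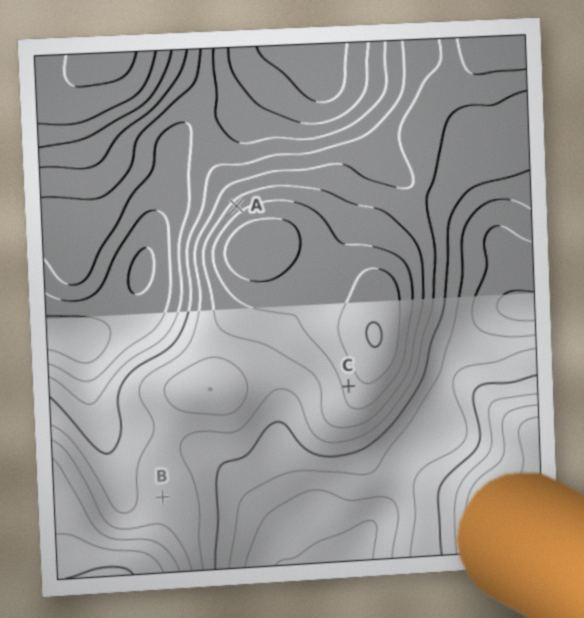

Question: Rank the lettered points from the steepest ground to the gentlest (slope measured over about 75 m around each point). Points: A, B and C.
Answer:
A C B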